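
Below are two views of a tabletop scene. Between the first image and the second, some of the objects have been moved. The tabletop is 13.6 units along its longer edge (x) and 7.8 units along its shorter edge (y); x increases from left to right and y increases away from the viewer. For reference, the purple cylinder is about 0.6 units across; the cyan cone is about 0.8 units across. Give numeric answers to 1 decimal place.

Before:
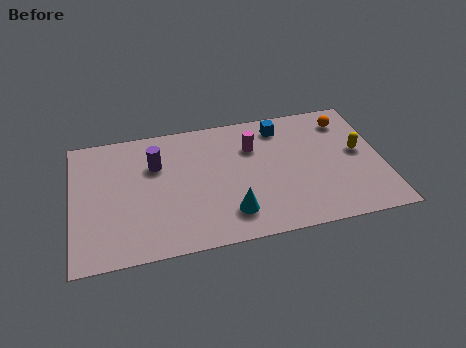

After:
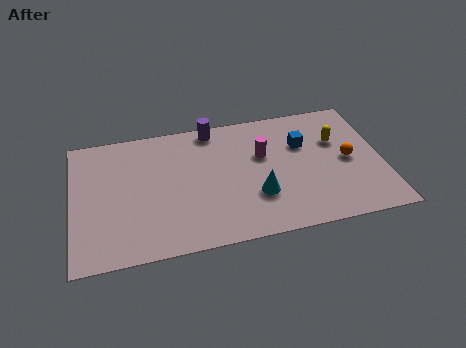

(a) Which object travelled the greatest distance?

the purple cylinder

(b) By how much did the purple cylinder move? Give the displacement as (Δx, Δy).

(2.6, 1.7)

The purple cylinder was at about (3.7, 5.3) and moved to about (6.3, 7.0).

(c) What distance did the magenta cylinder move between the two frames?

0.7

From (8.0, 5.5) to (8.4, 4.9), the magenta cylinder covered √(0.4² + 0.6²) ≈ 0.7 units.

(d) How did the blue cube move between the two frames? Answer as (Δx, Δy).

(0.9, -1.3)

From the two frames, the blue cube sits at roughly (9.3, 6.5) before and (10.2, 5.2) after.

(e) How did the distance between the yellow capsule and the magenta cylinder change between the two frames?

-1.5

Before: roughly 4.8 units apart; after: 3.3. That's 1.5 units closer together.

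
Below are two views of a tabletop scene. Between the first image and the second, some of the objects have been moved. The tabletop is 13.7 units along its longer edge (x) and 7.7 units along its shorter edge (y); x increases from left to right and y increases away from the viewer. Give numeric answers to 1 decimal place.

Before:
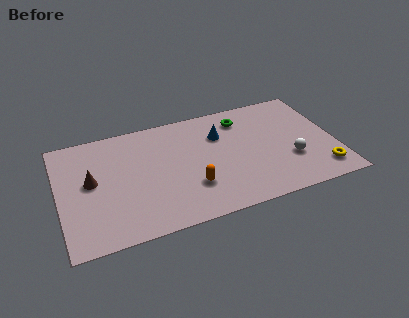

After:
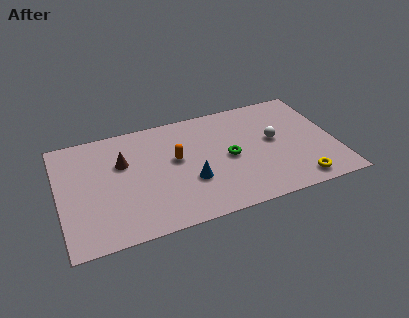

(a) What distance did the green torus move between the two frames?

2.7

The green torus was near (9.3, 6.2) before and (8.4, 3.7) after, so it travelled √(0.9² + 2.5²) ≈ 2.7 units.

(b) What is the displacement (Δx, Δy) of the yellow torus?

(-1.2, -0.4)

The yellow torus started near (12.8, 1.4) and ended near (11.6, 1.0).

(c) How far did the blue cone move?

3.2

From (8.1, 5.4) to (6.4, 2.7), the blue cone covered √(1.7² + 2.7²) ≈ 3.2 units.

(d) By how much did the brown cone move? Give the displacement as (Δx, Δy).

(1.6, 0.8)

The brown cone started near (1.6, 4.2) and ended near (3.2, 5.0).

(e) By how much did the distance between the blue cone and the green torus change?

+0.8

Before: roughly 1.4 units apart; after: 2.2. That's 0.8 units further apart.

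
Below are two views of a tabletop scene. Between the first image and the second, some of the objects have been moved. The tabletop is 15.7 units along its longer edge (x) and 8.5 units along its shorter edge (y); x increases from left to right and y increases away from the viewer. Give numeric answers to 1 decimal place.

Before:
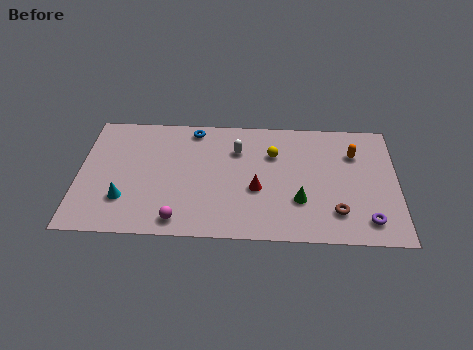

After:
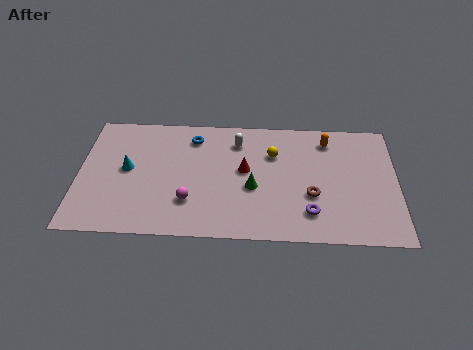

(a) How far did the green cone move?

2.4

The green cone moved from about (10.9, 2.7) to (8.6, 3.5), a distance of √(2.3² + 0.8²) ≈ 2.4.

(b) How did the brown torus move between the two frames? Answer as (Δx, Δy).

(-1.2, 1.1)

The brown torus started near (12.7, 2.0) and ended near (11.5, 3.1).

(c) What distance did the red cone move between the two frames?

1.4

From (8.8, 3.4) to (8.2, 4.7), the red cone covered √(0.6² + 1.3²) ≈ 1.4 units.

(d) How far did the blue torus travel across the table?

0.6

From (5.6, 7.5) to (5.6, 6.9), the blue torus covered √(0.0² + 0.6²) ≈ 0.6 units.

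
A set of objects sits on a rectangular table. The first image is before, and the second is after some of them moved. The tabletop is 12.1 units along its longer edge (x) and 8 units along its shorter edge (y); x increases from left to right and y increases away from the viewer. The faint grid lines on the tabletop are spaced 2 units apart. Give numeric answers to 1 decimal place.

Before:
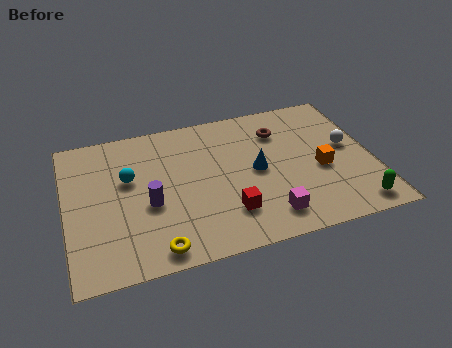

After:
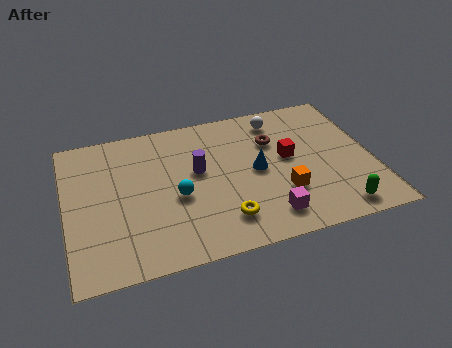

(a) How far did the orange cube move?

1.8

The orange cube was near (10.0, 3.4) before and (8.4, 2.5) after, so it travelled √(1.6² + 0.9²) ≈ 1.8 units.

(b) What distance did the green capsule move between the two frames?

0.7

From (11.1, 1.0) to (10.4, 1.0), the green capsule covered √(0.7² + 0.0²) ≈ 0.7 units.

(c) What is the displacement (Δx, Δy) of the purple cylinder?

(2.0, 1.3)

The purple cylinder was at about (3.2, 3.3) and moved to about (5.2, 4.6).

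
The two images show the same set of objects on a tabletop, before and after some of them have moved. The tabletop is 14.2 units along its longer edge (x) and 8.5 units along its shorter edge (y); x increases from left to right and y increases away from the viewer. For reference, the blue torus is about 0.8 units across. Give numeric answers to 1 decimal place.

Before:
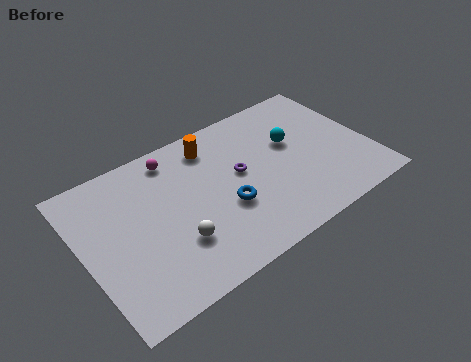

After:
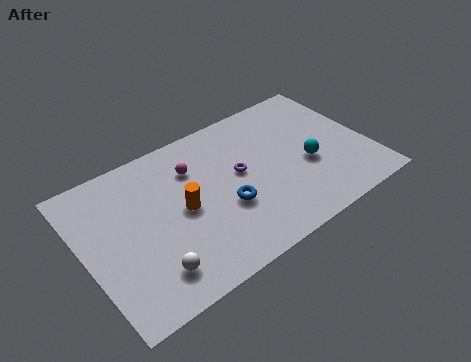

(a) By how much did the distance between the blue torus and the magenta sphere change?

-1.3

The distance was about 4.5 in the first image and 3.2 in the second, so they moved 1.3 units closer together.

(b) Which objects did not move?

the blue torus and the purple torus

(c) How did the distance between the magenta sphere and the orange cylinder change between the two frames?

+0.3

The distance was about 1.9 in the first image and 2.2 in the second, so they moved 0.3 units further apart.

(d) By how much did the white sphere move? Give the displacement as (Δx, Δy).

(-1.4, -0.9)

The white sphere was at about (4.2, 2.6) and moved to about (2.8, 1.7).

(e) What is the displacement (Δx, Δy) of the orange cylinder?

(-2.0, -2.8)

The orange cylinder started near (6.8, 7.0) and ended near (4.8, 4.2).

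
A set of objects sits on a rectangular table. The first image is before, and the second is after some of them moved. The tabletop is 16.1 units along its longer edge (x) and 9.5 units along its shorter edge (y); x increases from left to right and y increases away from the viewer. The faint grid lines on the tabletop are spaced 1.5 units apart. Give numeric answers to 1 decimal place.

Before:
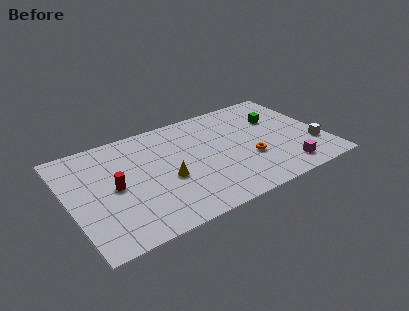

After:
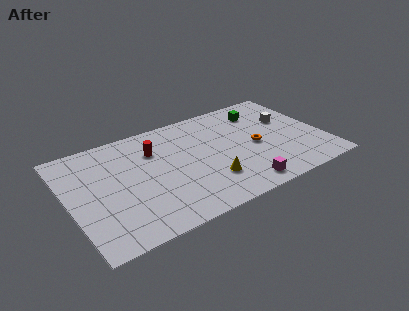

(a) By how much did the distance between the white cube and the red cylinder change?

-4.0

They were about 12.6 units apart before and 8.6 after — 4.0 units closer together.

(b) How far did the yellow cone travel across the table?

2.8

From (6.0, 3.9) to (8.5, 2.6), the yellow cone covered √(2.5² + 1.3²) ≈ 2.8 units.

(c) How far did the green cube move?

1.4

The green cube was near (13.5, 6.4) before and (12.7, 7.5) after, so it travelled √(0.8² + 1.1²) ≈ 1.4 units.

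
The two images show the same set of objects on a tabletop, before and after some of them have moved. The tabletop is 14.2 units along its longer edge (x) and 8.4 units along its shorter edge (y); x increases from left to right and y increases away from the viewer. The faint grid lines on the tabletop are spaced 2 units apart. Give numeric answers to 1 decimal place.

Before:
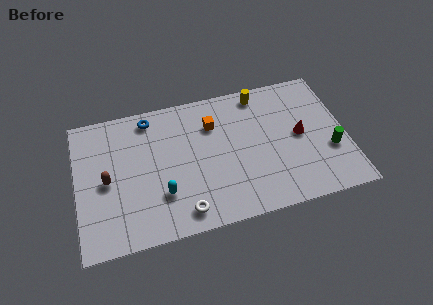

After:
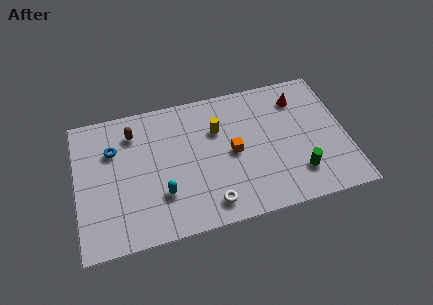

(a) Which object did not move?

the cyan capsule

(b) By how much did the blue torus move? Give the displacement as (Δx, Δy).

(-2.0, -1.5)

From the two frames, the blue torus sits at roughly (4.0, 7.3) before and (2.0, 5.8) after.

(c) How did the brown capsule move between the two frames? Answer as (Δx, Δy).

(1.5, 2.6)

The brown capsule started near (1.6, 4.0) and ended near (3.1, 6.6).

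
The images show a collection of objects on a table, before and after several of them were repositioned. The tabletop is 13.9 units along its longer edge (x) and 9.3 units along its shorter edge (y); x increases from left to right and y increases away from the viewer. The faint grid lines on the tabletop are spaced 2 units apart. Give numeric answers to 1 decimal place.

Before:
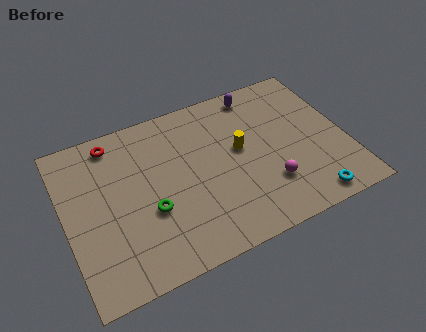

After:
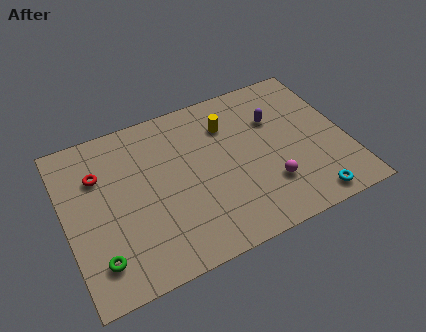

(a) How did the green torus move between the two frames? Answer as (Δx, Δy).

(-2.7, -1.6)

From the two frames, the green torus sits at roughly (4.0, 3.5) before and (1.3, 1.9) after.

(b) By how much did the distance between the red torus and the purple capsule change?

+1.5

They were about 7.3 units apart before and 8.8 after — 1.5 units further apart.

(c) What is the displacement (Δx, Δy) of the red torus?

(-0.9, -1.6)

The red torus was at about (2.7, 8.1) and moved to about (1.8, 6.5).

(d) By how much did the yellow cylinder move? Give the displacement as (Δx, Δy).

(-0.4, 1.7)

The yellow cylinder was at about (8.7, 5.2) and moved to about (8.3, 6.9).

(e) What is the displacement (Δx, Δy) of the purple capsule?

(0.6, -1.9)

The purple capsule was at about (10.0, 8.2) and moved to about (10.6, 6.3).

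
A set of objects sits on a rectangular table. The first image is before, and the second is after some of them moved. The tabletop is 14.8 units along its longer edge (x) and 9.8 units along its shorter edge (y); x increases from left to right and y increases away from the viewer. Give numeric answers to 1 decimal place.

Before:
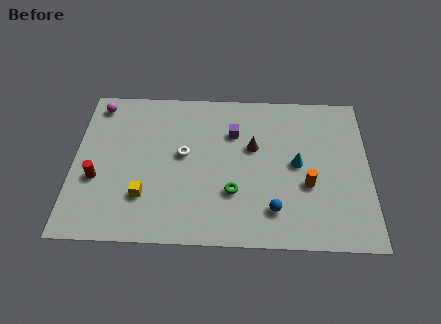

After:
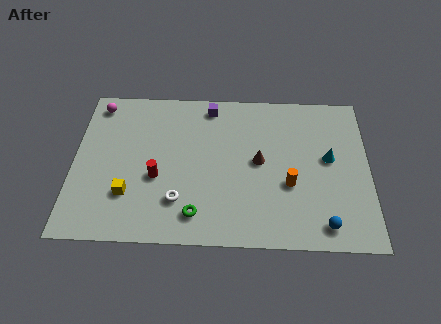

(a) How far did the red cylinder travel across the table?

3.0

The red cylinder was near (1.2, 3.7) before and (4.2, 3.9) after, so it travelled √(3.0² + 0.2²) ≈ 3.0 units.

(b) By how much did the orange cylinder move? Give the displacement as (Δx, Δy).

(-0.9, 0.0)

The orange cylinder started near (11.7, 3.7) and ended near (10.8, 3.7).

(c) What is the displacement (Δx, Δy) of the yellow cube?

(-0.8, 0.1)

The yellow cube was at about (3.6, 2.7) and moved to about (2.8, 2.8).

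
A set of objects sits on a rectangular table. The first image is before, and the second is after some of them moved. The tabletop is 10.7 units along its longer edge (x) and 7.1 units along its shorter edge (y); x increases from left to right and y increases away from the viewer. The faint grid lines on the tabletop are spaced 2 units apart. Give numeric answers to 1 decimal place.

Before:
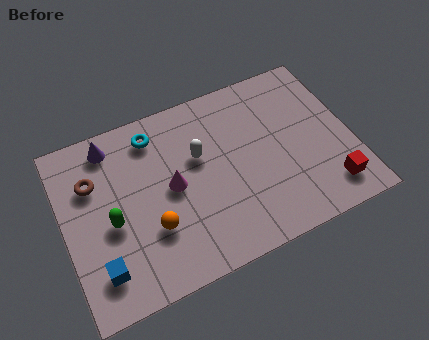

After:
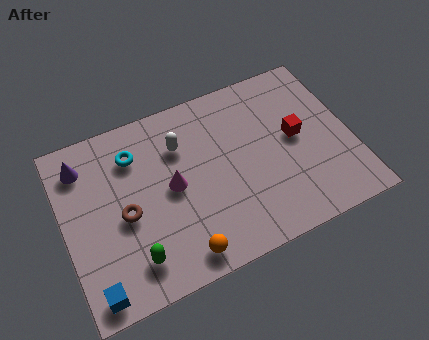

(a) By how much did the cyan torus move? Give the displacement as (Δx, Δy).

(-0.8, -0.5)

The cyan torus started near (3.6, 5.9) and ended near (2.8, 5.4).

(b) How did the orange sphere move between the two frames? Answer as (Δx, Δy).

(0.9, -1.4)

The orange sphere was at about (3.1, 2.3) and moved to about (4.0, 0.9).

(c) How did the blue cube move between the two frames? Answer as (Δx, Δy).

(-0.3, -0.7)

The blue cube was at about (1.1, 1.5) and moved to about (0.8, 0.8).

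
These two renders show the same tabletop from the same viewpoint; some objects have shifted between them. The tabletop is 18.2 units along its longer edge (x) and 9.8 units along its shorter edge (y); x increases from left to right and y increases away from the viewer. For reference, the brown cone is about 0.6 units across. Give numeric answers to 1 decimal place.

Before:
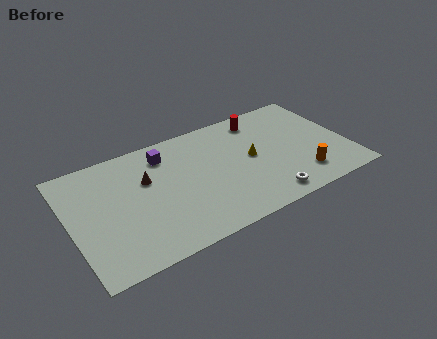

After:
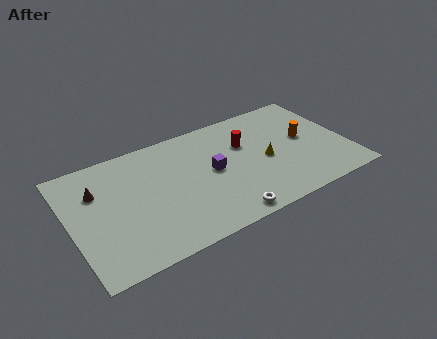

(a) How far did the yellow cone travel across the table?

1.1

From (11.9, 5.1) to (12.8, 4.5), the yellow cone covered √(0.9² + 0.6²) ≈ 1.1 units.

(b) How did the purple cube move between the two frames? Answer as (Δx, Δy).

(2.8, -2.8)

The purple cube started near (6.5, 7.9) and ended near (9.3, 5.1).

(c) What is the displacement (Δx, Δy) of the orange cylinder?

(0.8, 3.2)

From the two frames, the orange cylinder sits at roughly (14.8, 2.1) before and (15.6, 5.3) after.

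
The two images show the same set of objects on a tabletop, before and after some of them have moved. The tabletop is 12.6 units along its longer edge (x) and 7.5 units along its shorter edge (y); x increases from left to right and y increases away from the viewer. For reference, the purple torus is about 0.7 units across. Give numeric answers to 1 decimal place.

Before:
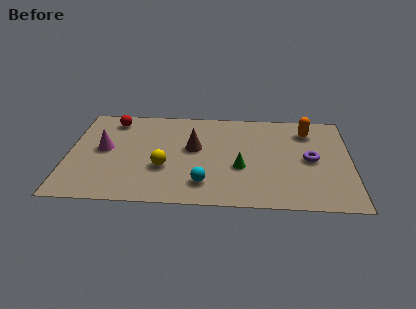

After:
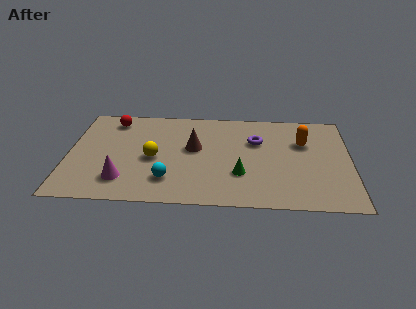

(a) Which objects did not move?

the brown cone and the red sphere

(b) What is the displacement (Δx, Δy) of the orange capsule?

(-0.2, -0.9)

The orange capsule started near (10.7, 5.9) and ended near (10.5, 5.0).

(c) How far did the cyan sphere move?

1.6

From (6.1, 1.6) to (4.5, 1.8), the cyan sphere covered √(1.6² + 0.2²) ≈ 1.6 units.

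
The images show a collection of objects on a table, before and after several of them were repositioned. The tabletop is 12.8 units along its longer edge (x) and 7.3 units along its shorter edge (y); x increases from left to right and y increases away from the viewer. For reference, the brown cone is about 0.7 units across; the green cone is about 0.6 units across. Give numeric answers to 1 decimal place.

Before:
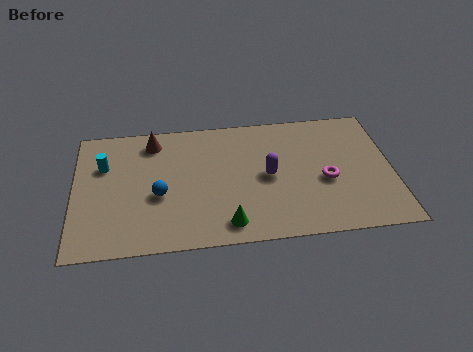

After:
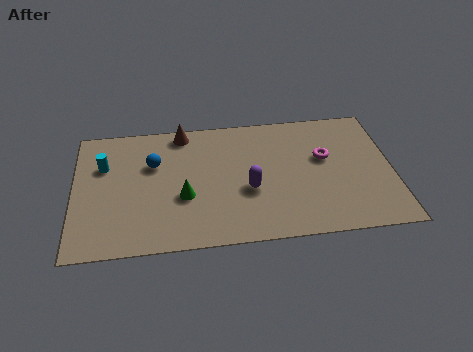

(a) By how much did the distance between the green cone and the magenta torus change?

+1.4

They were about 4.5 units apart before and 5.9 after — 1.4 units further apart.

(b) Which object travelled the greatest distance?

the green cone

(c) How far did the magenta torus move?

1.3

The magenta torus was near (10.1, 3.1) before and (10.1, 4.4) after, so it travelled √(0.0² + 1.3²) ≈ 1.3 units.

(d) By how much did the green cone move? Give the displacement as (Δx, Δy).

(-1.7, 1.7)

From the two frames, the green cone sits at roughly (6.1, 1.1) before and (4.4, 2.8) after.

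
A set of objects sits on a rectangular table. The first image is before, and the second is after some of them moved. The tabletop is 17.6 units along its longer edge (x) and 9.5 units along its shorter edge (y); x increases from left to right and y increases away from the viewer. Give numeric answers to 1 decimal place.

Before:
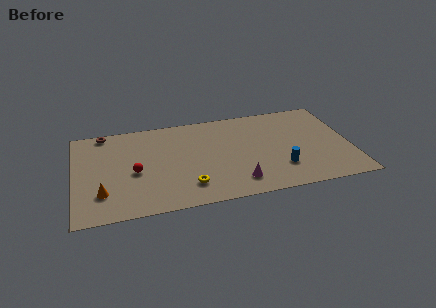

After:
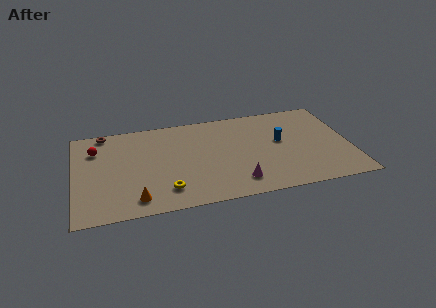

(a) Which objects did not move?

the magenta cone and the brown torus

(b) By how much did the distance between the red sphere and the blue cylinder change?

+2.6

Before: roughly 9.3 units apart; after: 11.9. That's 2.6 units further apart.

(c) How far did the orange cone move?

2.3

From (1.7, 2.5) to (3.8, 1.5), the orange cone covered √(2.1² + 1.0²) ≈ 2.3 units.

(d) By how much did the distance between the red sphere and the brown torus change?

-3.0

The distance was about 4.8 in the first image and 1.8 in the second, so they moved 3.0 units closer together.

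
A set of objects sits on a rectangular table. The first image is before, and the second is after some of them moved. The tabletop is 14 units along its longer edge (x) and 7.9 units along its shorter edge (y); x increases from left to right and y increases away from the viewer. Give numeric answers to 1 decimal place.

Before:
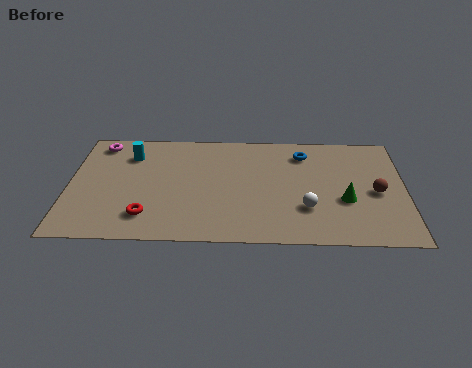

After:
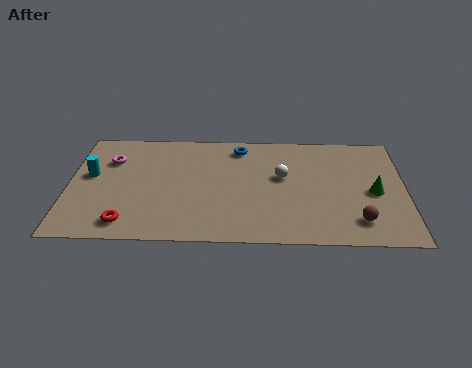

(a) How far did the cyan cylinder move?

2.2

From (2.5, 6.0) to (0.9, 4.5), the cyan cylinder covered √(1.6² + 1.5²) ≈ 2.2 units.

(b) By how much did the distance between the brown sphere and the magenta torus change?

-1.0

The distance was about 12.0 in the first image and 11.0 in the second, so they moved 1.0 units closer together.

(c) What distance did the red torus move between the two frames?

0.9

The red torus was near (3.3, 1.7) before and (2.5, 1.2) after, so it travelled √(0.8² + 0.5²) ≈ 0.9 units.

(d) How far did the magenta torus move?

1.3

The magenta torus moved from about (1.2, 6.8) to (1.7, 5.6), a distance of √(0.5² + 1.2²) ≈ 1.3.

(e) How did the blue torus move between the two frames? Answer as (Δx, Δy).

(-2.7, 0.4)

From the two frames, the blue torus sits at roughly (9.8, 6.3) before and (7.1, 6.7) after.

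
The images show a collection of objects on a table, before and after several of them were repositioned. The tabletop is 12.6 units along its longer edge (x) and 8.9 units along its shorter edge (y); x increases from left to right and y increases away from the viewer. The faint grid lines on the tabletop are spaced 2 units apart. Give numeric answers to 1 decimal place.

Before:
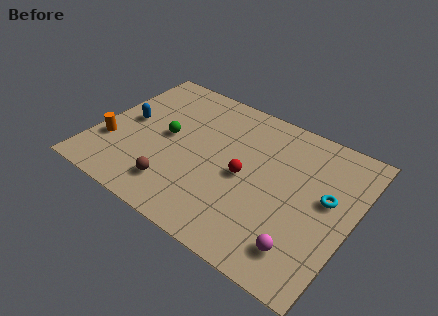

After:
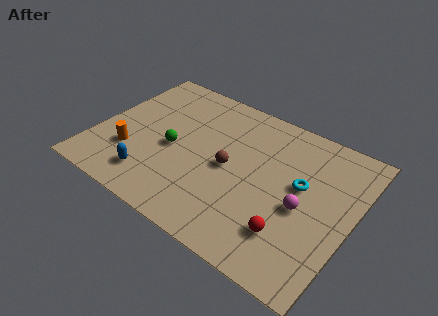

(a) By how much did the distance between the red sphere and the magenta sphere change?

-2.4

They were about 4.1 units apart before and 1.7 after — 2.4 units closer together.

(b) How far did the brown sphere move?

3.3

The brown sphere was near (4.4, 1.8) before and (6.6, 4.3) after, so it travelled √(2.2² + 2.5²) ≈ 3.3 units.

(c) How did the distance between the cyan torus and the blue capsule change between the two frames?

-2.3

Before: roughly 9.9 units apart; after: 7.6. That's 2.3 units closer together.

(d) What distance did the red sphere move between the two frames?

3.3

The red sphere was near (7.4, 4.2) before and (10.0, 2.2) after, so it travelled √(2.6² + 2.0²) ≈ 3.3 units.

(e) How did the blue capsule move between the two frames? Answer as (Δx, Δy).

(1.8, -2.9)

The blue capsule was at about (1.4, 4.6) and moved to about (3.2, 1.7).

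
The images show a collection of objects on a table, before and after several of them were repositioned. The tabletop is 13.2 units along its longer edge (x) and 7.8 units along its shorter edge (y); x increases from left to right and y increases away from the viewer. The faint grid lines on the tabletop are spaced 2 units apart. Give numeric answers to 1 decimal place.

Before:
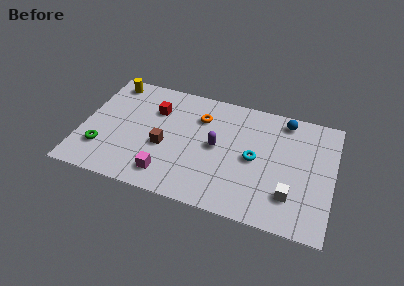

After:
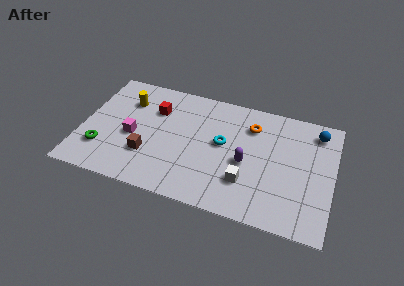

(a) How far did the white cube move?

2.3

The white cube moved from about (11.1, 2.0) to (8.8, 2.2), a distance of √(2.3² + 0.2²) ≈ 2.3.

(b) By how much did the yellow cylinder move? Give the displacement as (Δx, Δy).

(1.0, -1.1)

The yellow cylinder was at about (1.2, 6.8) and moved to about (2.2, 5.7).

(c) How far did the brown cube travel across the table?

1.1

From (4.4, 3.2) to (3.6, 2.4), the brown cube covered √(0.8² + 0.8²) ≈ 1.1 units.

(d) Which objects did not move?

the red cube and the green torus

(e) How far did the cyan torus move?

1.8

From (9.1, 3.8) to (7.4, 4.3), the cyan torus covered √(1.7² + 0.5²) ≈ 1.8 units.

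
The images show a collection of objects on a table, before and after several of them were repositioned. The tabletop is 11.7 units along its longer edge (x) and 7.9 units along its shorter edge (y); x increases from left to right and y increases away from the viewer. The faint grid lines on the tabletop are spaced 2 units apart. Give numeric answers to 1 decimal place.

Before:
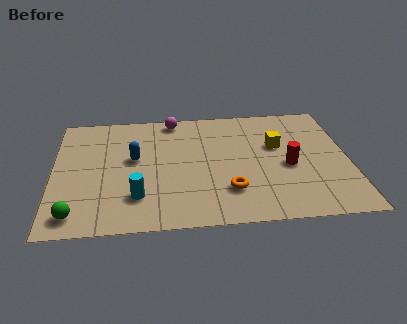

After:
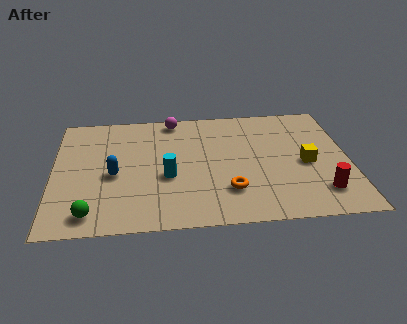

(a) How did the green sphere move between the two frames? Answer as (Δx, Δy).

(0.6, 0.0)

The green sphere was at about (0.9, 1.1) and moved to about (1.5, 1.1).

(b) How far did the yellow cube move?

1.7

The yellow cube was near (8.9, 4.9) before and (10.0, 3.6) after, so it travelled √(1.1² + 1.3²) ≈ 1.7 units.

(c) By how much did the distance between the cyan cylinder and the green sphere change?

+1.1

The distance was about 2.6 in the first image and 3.7 in the second, so they moved 1.1 units further apart.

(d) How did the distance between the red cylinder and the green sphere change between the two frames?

+0.3

They were about 8.7 units apart before and 9.0 after — 0.3 units further apart.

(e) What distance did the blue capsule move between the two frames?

1.3

The blue capsule was near (3.2, 4.5) before and (2.4, 3.5) after, so it travelled √(0.8² + 1.0²) ≈ 1.3 units.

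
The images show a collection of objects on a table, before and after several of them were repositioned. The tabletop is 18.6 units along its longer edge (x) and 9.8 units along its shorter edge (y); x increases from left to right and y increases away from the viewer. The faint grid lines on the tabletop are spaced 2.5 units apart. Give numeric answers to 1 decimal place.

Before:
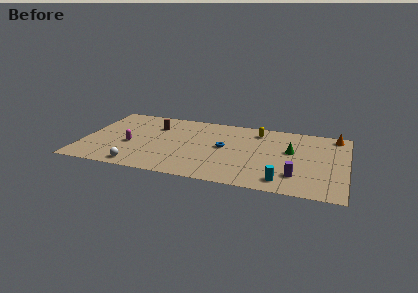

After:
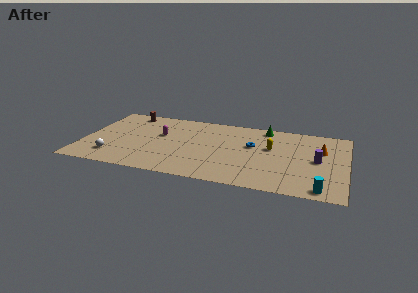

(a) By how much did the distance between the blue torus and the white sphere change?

+3.3

Before: roughly 7.1 units apart; after: 10.4. That's 3.3 units further apart.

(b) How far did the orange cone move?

2.5

The orange cone moved from about (17.7, 8.7) to (16.8, 6.4), a distance of √(0.9² + 2.3²) ≈ 2.5.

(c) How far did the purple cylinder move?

2.9

From (15.2, 2.4) to (16.6, 4.9), the purple cylinder covered √(1.4² + 2.5²) ≈ 2.9 units.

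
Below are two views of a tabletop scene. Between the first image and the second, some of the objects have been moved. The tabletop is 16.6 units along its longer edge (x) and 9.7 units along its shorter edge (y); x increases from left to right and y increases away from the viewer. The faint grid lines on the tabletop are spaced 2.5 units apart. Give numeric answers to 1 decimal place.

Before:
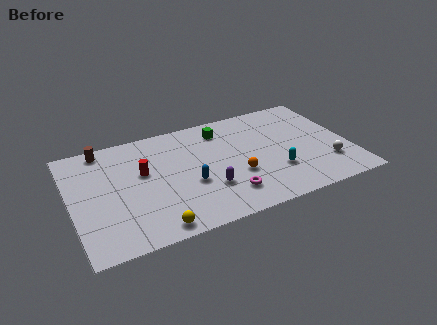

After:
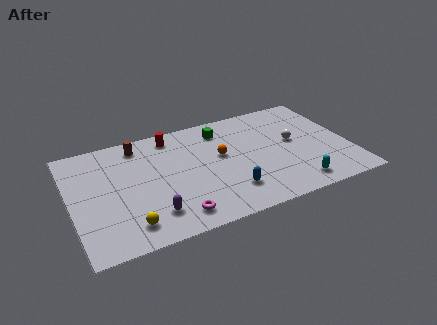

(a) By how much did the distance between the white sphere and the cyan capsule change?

+0.8

Before: roughly 3.1 units apart; after: 3.9. That's 0.8 units further apart.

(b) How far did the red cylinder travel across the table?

3.3

The red cylinder moved from about (4.3, 5.8) to (6.3, 8.4), a distance of √(2.0² + 2.6²) ≈ 3.3.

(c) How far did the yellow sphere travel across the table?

1.6

The yellow sphere moved from about (4.5, 1.0) to (3.1, 1.7), a distance of √(1.4² + 0.7²) ≈ 1.6.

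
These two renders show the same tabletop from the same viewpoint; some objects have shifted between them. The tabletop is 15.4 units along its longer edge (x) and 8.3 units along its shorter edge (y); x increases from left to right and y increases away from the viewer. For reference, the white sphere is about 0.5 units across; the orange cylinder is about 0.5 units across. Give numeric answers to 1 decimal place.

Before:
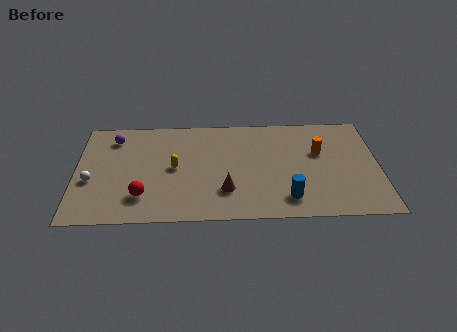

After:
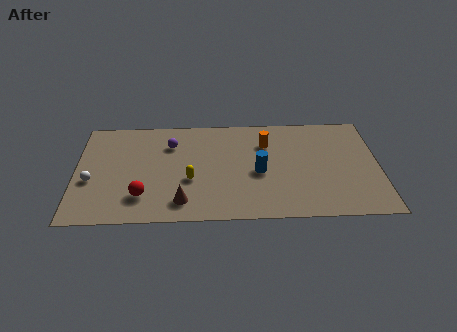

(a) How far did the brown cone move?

2.3

The brown cone moved from about (7.6, 2.3) to (5.4, 1.5), a distance of √(2.2² + 0.8²) ≈ 2.3.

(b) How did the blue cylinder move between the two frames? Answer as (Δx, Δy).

(-1.4, 2.1)

The blue cylinder was at about (10.7, 1.6) and moved to about (9.3, 3.7).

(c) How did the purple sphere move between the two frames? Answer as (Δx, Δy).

(2.9, -0.6)

From the two frames, the purple sphere sits at roughly (1.9, 6.7) before and (4.8, 6.1) after.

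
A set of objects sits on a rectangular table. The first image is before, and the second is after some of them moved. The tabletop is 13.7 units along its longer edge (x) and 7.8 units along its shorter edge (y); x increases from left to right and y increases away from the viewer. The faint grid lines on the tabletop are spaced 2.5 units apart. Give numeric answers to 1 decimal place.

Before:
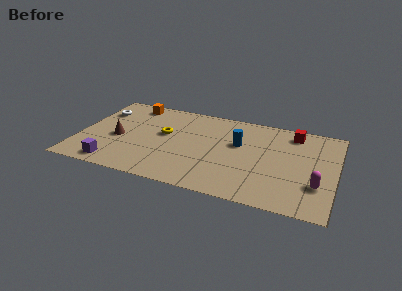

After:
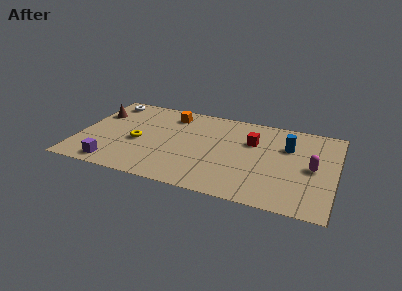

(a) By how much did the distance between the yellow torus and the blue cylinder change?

+4.1

Before: roughly 4.0 units apart; after: 8.1. That's 4.1 units further apart.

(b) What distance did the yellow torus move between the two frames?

1.7

The yellow torus was near (4.5, 4.5) before and (3.2, 3.4) after, so it travelled √(1.3² + 1.1²) ≈ 1.7 units.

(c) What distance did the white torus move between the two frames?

1.0

The white torus was near (0.9, 5.7) before and (1.2, 6.7) after, so it travelled √(0.3² + 1.0²) ≈ 1.0 units.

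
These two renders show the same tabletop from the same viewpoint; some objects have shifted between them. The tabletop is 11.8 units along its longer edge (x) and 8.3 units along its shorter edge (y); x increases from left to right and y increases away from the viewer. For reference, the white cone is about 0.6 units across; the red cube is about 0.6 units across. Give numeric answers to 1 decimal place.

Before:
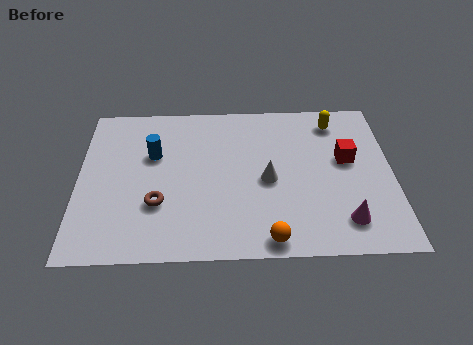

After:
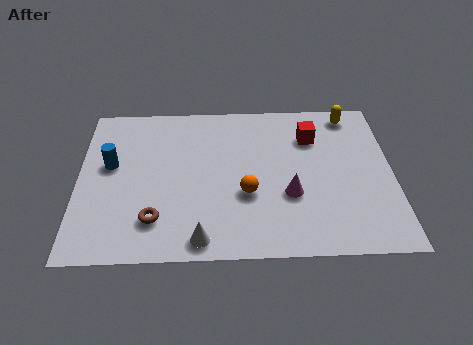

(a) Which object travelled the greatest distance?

the white cone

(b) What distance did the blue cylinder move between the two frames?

1.7

From (2.8, 5.3) to (1.2, 4.8), the blue cylinder covered √(1.6² + 0.5²) ≈ 1.7 units.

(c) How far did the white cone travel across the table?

3.8

From (7.1, 3.8) to (4.6, 0.9), the white cone covered √(2.5² + 2.9²) ≈ 3.8 units.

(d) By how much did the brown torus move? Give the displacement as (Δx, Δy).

(-0.1, -0.8)

From the two frames, the brown torus sits at roughly (3.0, 2.7) before and (2.9, 1.9) after.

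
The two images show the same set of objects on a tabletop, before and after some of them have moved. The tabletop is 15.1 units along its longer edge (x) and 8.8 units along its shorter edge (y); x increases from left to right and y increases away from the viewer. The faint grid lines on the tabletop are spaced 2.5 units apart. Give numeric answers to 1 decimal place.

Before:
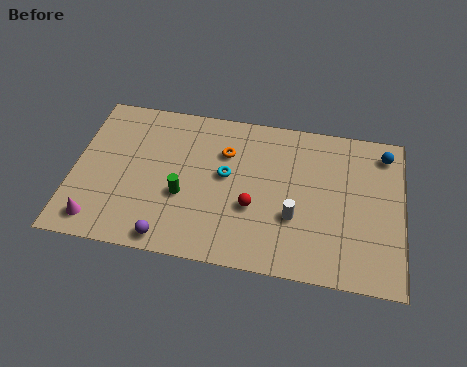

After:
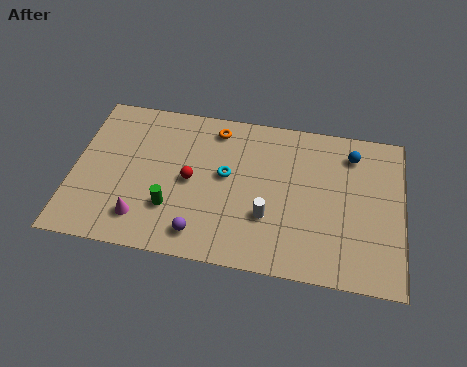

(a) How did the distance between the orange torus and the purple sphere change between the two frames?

+0.3

The distance was about 5.8 in the first image and 6.1 in the second, so they moved 0.3 units further apart.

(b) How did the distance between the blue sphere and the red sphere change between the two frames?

+0.6

They were about 7.2 units apart before and 7.8 after — 0.6 units further apart.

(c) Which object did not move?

the cyan torus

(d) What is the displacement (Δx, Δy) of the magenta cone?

(2.0, 0.5)

The magenta cone was at about (1.3, 1.3) and moved to about (3.3, 1.8).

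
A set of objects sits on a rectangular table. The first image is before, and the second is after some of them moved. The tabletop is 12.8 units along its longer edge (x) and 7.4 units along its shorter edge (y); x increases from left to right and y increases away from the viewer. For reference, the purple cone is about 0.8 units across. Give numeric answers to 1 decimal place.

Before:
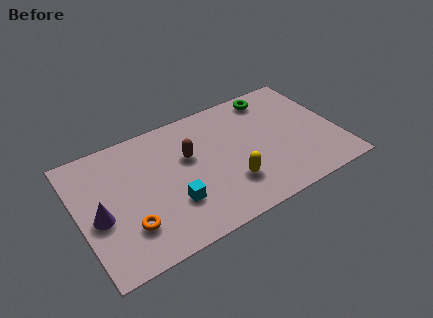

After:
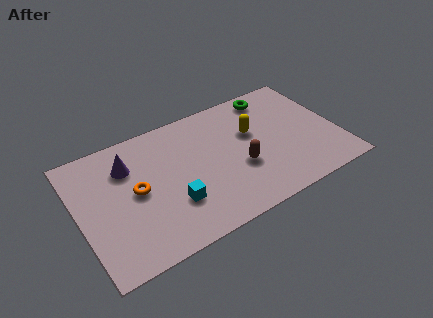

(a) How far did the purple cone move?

2.8

The purple cone was near (0.9, 3.2) before and (2.6, 5.4) after, so it travelled √(1.7² + 2.2²) ≈ 2.8 units.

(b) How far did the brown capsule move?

2.9

From (5.5, 4.6) to (7.8, 2.8), the brown capsule covered √(2.3² + 1.8²) ≈ 2.9 units.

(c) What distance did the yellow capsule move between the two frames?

2.9

From (7.2, 2.1) to (8.7, 4.6), the yellow capsule covered √(1.5² + 2.5²) ≈ 2.9 units.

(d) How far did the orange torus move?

1.9

The orange torus moved from about (2.2, 2.0) to (2.8, 3.8), a distance of √(0.6² + 1.8²) ≈ 1.9.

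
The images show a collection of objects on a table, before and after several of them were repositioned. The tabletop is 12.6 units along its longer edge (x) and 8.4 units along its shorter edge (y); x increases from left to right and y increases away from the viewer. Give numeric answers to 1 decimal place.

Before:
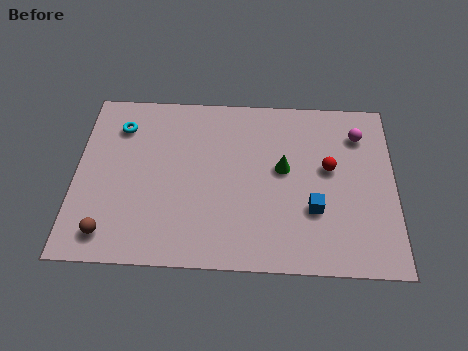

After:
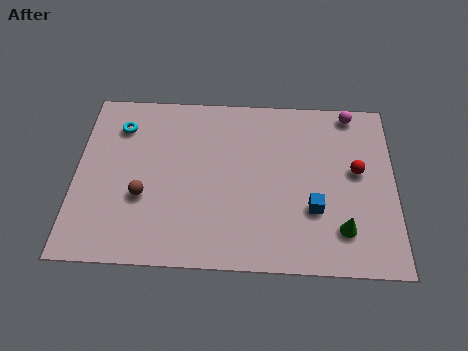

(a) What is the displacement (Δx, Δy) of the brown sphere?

(1.3, 1.8)

The brown sphere started near (1.4, 1.3) and ended near (2.7, 3.1).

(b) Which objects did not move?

the blue cube and the cyan torus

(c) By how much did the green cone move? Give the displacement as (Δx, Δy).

(2.3, -2.8)

From the two frames, the green cone sits at roughly (8.2, 4.7) before and (10.5, 1.9) after.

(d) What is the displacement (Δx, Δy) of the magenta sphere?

(-0.3, 1.1)

The magenta sphere started near (11.2, 6.5) and ended near (10.9, 7.6).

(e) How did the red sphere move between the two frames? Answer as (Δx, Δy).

(1.1, -0.1)

The red sphere started near (10.0, 4.8) and ended near (11.1, 4.7).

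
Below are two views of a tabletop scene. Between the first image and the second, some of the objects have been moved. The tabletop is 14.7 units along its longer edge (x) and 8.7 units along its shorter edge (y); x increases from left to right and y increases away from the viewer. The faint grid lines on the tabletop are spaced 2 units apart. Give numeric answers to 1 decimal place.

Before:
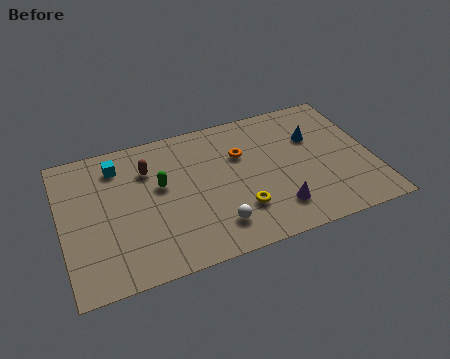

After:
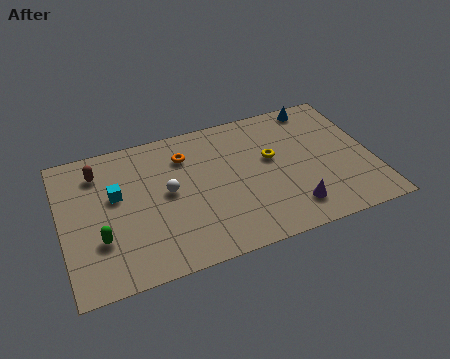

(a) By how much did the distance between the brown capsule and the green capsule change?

+2.8

Before: roughly 1.3 units apart; after: 4.1. That's 2.8 units further apart.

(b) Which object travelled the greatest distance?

the green capsule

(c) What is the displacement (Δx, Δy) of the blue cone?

(0.4, 2.0)

The blue cone started near (12.1, 5.8) and ended near (12.5, 7.8).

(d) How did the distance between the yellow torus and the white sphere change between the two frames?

+3.7

The distance was about 1.3 in the first image and 5.0 in the second, so they moved 3.7 units further apart.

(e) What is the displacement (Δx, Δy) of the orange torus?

(-2.6, 0.8)

The orange torus started near (8.6, 5.8) and ended near (6.0, 6.6).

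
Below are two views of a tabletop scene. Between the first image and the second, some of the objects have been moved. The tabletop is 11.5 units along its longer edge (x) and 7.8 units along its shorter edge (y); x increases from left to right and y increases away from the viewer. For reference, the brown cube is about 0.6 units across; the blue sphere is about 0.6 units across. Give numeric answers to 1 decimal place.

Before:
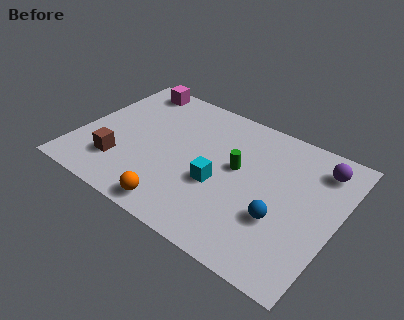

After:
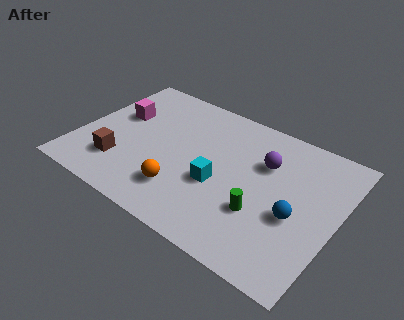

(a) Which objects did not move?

the cyan cube and the brown cube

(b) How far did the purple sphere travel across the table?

2.5

The purple sphere was near (10.4, 6.3) before and (8.1, 5.3) after, so it travelled √(2.3² + 1.0²) ≈ 2.5 units.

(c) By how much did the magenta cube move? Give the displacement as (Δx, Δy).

(-0.2, -2.1)

The magenta cube started near (1.7, 6.9) and ended near (1.5, 4.8).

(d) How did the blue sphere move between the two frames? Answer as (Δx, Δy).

(0.6, 0.5)

The blue sphere started near (9.2, 2.7) and ended near (9.8, 3.2).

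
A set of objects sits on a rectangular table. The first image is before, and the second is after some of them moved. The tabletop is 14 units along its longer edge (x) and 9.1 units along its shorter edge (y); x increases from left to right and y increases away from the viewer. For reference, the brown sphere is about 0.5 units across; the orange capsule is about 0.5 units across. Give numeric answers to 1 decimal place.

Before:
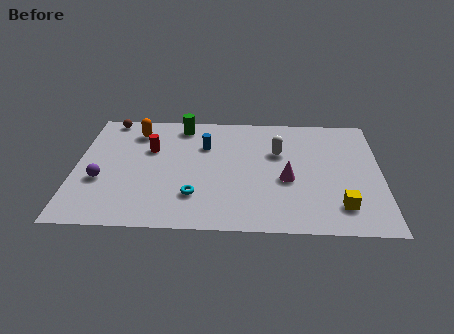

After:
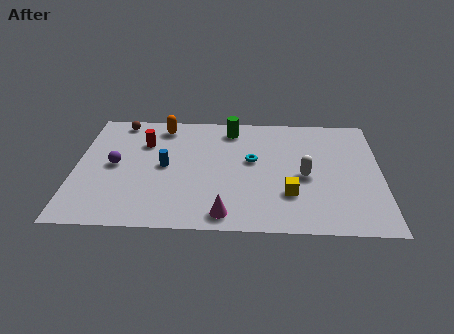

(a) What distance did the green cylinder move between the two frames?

2.3

The green cylinder was near (4.8, 7.9) before and (7.1, 7.7) after, so it travelled √(2.3² + 0.2²) ≈ 2.3 units.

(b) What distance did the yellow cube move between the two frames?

2.4

The yellow cube moved from about (12.1, 1.9) to (9.8, 2.7), a distance of √(2.3² + 0.8²) ≈ 2.4.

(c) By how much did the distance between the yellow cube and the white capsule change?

-3.3

Before: roughly 4.9 units apart; after: 1.6. That's 3.3 units closer together.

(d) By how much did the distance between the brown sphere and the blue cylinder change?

-0.8

The distance was about 4.9 in the first image and 4.1 in the second, so they moved 0.8 units closer together.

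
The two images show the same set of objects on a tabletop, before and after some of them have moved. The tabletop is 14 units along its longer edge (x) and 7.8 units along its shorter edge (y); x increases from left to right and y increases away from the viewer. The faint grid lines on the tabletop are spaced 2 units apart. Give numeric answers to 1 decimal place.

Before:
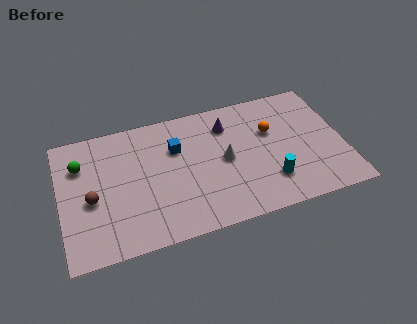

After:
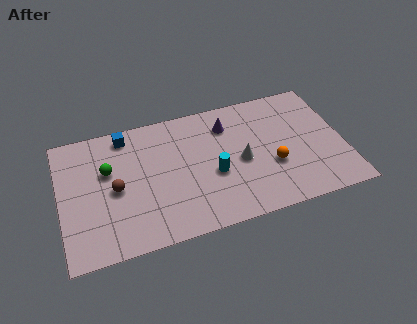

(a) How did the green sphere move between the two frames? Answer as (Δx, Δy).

(1.3, -0.7)

From the two frames, the green sphere sits at roughly (1.1, 5.6) before and (2.4, 4.9) after.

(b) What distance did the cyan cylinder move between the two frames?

3.0

From (10.2, 2.0) to (7.5, 3.2), the cyan cylinder covered √(2.7² + 1.2²) ≈ 3.0 units.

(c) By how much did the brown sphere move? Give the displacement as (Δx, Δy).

(1.2, 0.3)

The brown sphere was at about (1.5, 3.4) and moved to about (2.7, 3.7).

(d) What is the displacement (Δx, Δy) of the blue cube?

(-2.4, 1.5)

The blue cube was at about (5.8, 5.3) and moved to about (3.4, 6.8).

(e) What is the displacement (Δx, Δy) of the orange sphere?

(-0.1, -2.1)

From the two frames, the orange sphere sits at roughly (10.5, 5.0) before and (10.4, 2.9) after.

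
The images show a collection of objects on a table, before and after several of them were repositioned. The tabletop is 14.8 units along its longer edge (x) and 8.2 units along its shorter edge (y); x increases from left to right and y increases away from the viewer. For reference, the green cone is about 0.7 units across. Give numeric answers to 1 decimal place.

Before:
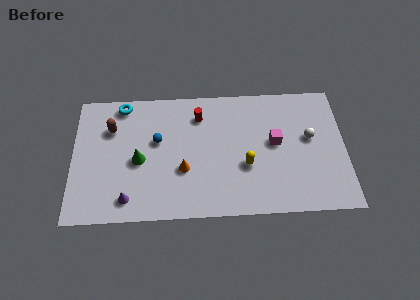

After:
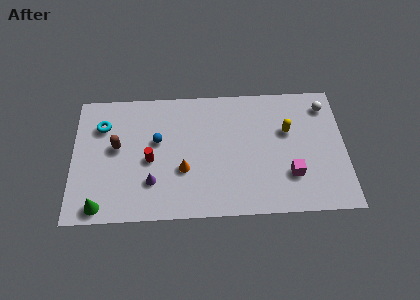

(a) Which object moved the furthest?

the red cylinder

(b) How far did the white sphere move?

2.2

The white sphere was near (12.9, 4.7) before and (13.8, 6.7) after, so it travelled √(0.9² + 2.0²) ≈ 2.2 units.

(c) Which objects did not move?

the orange cone and the blue sphere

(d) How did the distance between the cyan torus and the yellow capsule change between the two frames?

+2.2

Before: roughly 7.9 units apart; after: 10.1. That's 2.2 units further apart.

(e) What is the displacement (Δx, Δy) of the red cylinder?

(-2.7, -2.7)

From the two frames, the red cylinder sits at roughly (6.9, 6.4) before and (4.2, 3.7) after.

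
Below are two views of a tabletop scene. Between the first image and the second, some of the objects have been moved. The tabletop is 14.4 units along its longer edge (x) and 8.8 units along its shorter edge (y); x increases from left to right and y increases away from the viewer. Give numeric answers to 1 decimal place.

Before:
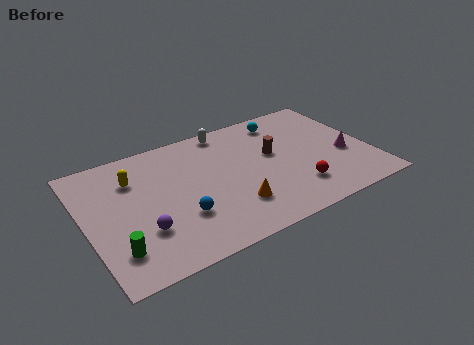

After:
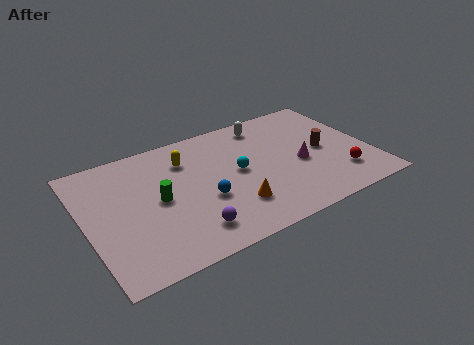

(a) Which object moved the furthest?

the cyan sphere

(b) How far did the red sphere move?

2.3

From (10.3, 2.1) to (12.6, 2.1), the red sphere covered √(2.3² + 0.0²) ≈ 2.3 units.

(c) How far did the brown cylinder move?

2.6

From (9.6, 5.1) to (12.1, 4.3), the brown cylinder covered √(2.5² + 0.8²) ≈ 2.6 units.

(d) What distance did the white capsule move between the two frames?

2.0

From (7.6, 7.9) to (9.6, 7.5), the white capsule covered √(2.0² + 0.4²) ≈ 2.0 units.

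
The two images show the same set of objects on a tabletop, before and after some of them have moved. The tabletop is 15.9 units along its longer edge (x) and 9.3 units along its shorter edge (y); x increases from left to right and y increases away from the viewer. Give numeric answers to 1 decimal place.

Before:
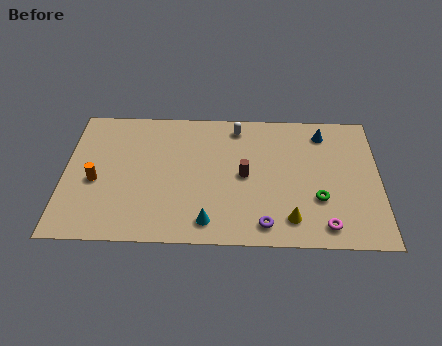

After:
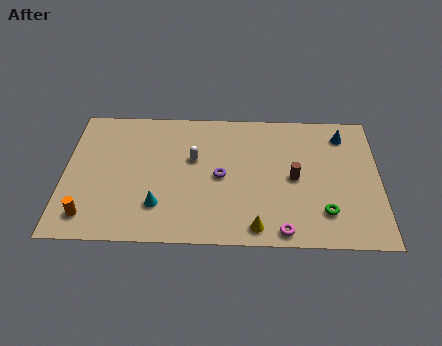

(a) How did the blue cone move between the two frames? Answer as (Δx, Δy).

(1.0, -0.1)

From the two frames, the blue cone sits at roughly (13.1, 7.7) before and (14.1, 7.6) after.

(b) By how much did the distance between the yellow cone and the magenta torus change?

-0.4

Before: roughly 1.7 units apart; after: 1.3. That's 0.4 units closer together.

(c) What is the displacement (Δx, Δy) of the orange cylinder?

(-0.3, -2.4)

The orange cylinder started near (1.6, 4.0) and ended near (1.3, 1.6).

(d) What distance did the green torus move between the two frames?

0.9

The green torus moved from about (12.8, 3.1) to (13.1, 2.2), a distance of √(0.3² + 0.9²) ≈ 0.9.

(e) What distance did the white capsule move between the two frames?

3.2

From (8.7, 8.0) to (6.5, 5.7), the white capsule covered √(2.2² + 2.3²) ≈ 3.2 units.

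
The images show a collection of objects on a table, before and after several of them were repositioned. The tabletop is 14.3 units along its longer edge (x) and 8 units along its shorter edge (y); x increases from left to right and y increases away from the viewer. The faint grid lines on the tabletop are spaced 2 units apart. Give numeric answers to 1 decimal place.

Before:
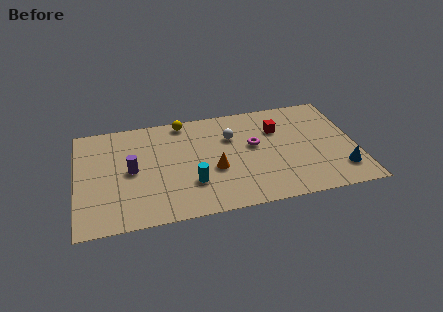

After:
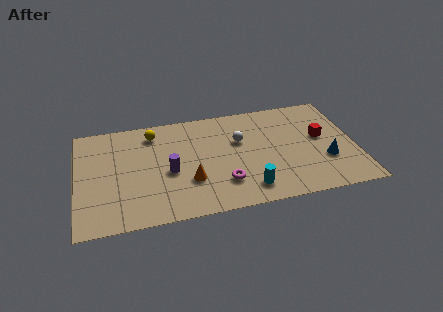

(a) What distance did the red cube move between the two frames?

2.5

The red cube moved from about (10.4, 5.6) to (12.6, 4.5), a distance of √(2.2² + 1.1²) ≈ 2.5.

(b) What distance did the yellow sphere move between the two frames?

1.7

The yellow sphere moved from about (5.6, 7.2) to (4.0, 6.6), a distance of √(1.6² + 0.6²) ≈ 1.7.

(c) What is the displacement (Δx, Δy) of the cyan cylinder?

(2.8, -1.0)

The cyan cylinder started near (5.8, 2.4) and ended near (8.6, 1.4).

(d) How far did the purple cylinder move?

2.0

The purple cylinder moved from about (2.8, 4.0) to (4.7, 3.5), a distance of √(1.9² + 0.5²) ≈ 2.0.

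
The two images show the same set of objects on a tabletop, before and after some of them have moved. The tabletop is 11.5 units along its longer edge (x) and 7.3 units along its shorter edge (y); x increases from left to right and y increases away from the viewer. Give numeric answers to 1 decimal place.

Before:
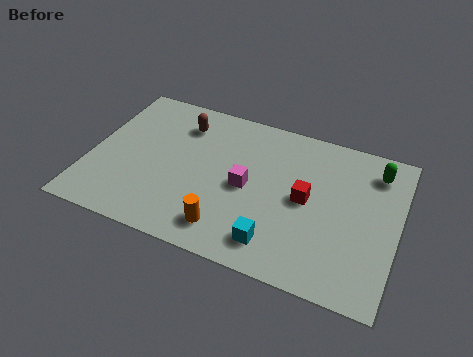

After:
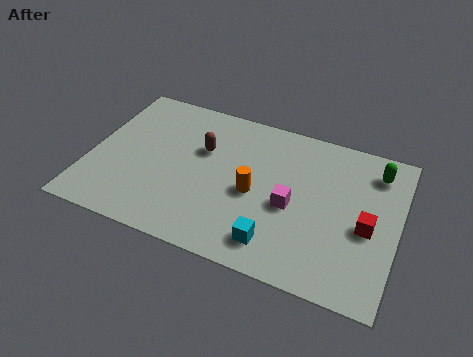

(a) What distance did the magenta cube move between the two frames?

1.7

The magenta cube was near (5.9, 3.5) before and (7.6, 3.2) after, so it travelled √(1.7² + 0.3²) ≈ 1.7 units.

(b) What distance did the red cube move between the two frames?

2.4

From (8.1, 3.7) to (10.4, 3.2), the red cube covered √(2.3² + 0.5²) ≈ 2.4 units.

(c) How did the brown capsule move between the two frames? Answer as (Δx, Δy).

(0.9, -1.0)

The brown capsule was at about (3.2, 5.7) and moved to about (4.1, 4.7).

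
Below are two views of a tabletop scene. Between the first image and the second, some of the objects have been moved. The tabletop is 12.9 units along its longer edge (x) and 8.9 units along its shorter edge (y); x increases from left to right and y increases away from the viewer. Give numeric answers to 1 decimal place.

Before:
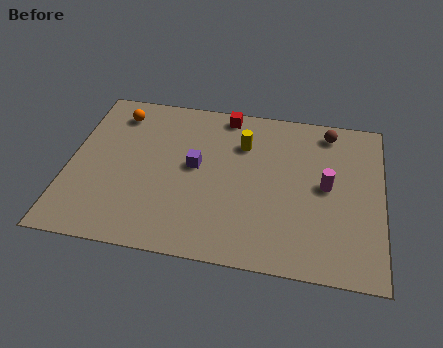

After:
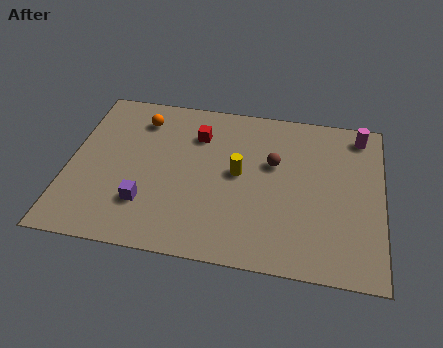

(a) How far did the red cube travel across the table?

1.8

The red cube moved from about (6.3, 8.0) to (5.2, 6.6), a distance of √(1.1² + 1.4²) ≈ 1.8.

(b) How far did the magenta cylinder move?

3.4

The magenta cylinder was near (10.6, 4.6) before and (11.9, 7.7) after, so it travelled √(1.3² + 3.1²) ≈ 3.4 units.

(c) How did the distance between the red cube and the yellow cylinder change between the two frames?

+0.8

They were about 1.8 units apart before and 2.6 after — 0.8 units further apart.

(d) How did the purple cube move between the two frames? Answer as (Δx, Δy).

(-1.9, -2.4)

The purple cube was at about (5.2, 4.8) and moved to about (3.3, 2.4).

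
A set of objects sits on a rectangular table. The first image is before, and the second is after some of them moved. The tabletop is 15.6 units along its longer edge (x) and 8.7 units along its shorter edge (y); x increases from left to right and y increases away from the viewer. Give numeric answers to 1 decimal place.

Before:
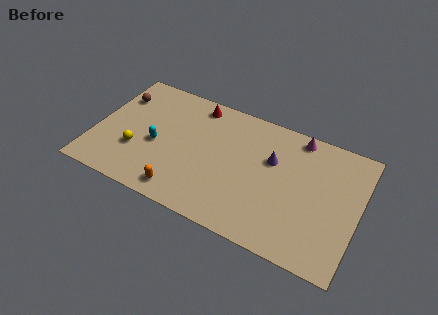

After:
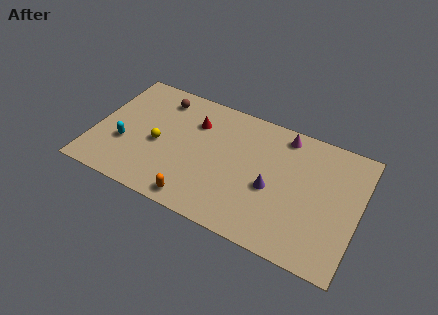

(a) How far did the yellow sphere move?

1.6

The yellow sphere moved from about (2.6, 2.9) to (3.8, 3.9), a distance of √(1.2² + 1.0²) ≈ 1.6.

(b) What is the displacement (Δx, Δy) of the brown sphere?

(2.5, 0.8)

The brown sphere was at about (1.0, 6.4) and moved to about (3.5, 7.2).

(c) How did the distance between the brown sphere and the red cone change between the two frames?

-2.4

They were about 4.8 units apart before and 2.4 after — 2.4 units closer together.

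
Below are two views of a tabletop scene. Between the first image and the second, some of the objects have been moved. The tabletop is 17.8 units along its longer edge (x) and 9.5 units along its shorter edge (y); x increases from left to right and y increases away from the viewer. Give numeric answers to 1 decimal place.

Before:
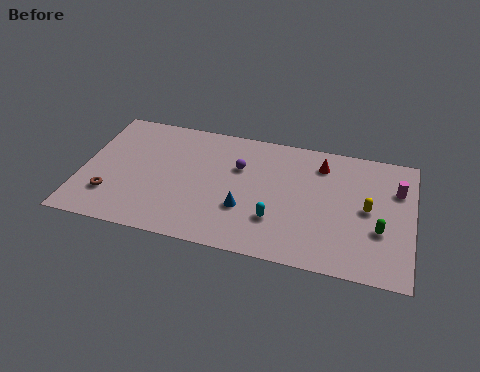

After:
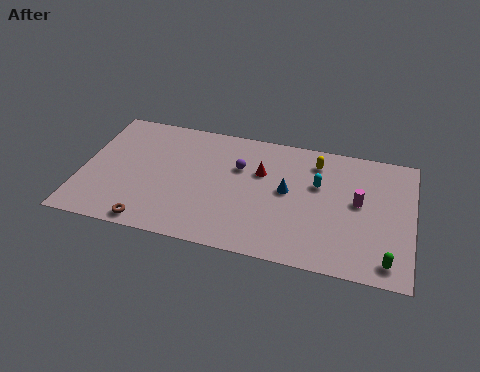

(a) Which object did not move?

the purple sphere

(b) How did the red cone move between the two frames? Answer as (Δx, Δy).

(-3.2, -1.4)

The red cone was at about (12.8, 7.6) and moved to about (9.6, 6.2).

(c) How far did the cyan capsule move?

3.8

The cyan capsule was near (10.6, 2.8) before and (12.7, 6.0) after, so it travelled √(2.1² + 3.2²) ≈ 3.8 units.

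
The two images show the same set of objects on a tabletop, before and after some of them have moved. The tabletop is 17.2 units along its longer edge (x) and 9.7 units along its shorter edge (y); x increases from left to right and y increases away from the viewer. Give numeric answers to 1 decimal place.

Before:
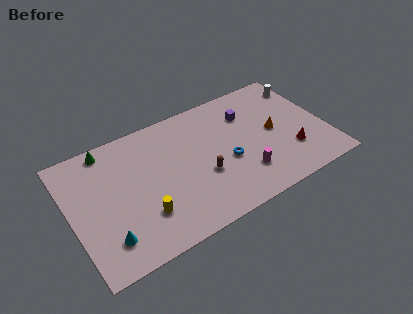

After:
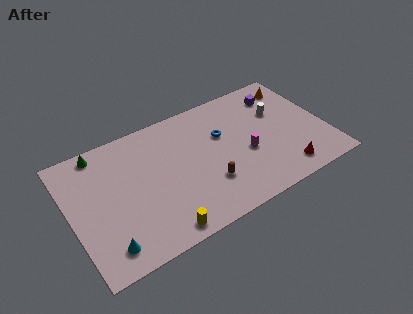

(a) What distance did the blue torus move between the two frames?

2.2

From (10.4, 4.0) to (10.4, 6.2), the blue torus covered √(0.0² + 2.2²) ≈ 2.2 units.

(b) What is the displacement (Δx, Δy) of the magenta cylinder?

(0.4, 1.5)

From the two frames, the magenta cylinder sits at roughly (11.3, 2.5) before and (11.7, 4.0) after.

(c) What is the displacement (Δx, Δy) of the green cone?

(-0.5, 0.0)

The green cone was at about (2.9, 8.7) and moved to about (2.4, 8.7).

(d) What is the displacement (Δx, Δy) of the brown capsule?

(0.2, -0.8)

The brown capsule started near (8.7, 3.7) and ended near (8.9, 2.9).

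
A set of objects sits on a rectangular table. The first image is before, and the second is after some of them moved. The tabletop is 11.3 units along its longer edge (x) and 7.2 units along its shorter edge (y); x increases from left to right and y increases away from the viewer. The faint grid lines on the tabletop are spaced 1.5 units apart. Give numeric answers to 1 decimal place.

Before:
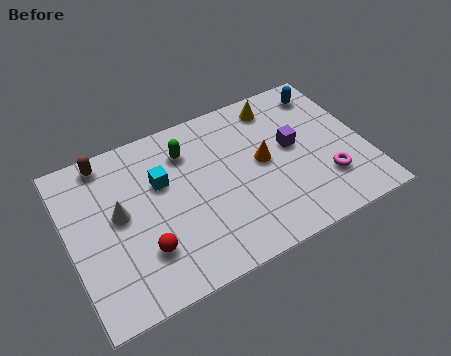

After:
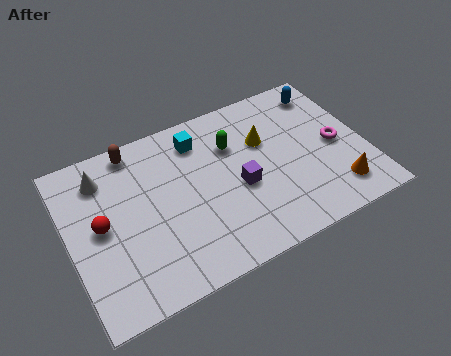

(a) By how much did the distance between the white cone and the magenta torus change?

+1.1

Before: roughly 7.9 units apart; after: 9.0. That's 1.1 units further apart.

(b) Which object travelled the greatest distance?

the orange cone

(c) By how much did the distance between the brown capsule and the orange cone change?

+2.4

Before: roughly 6.3 units apart; after: 8.7. That's 2.4 units further apart.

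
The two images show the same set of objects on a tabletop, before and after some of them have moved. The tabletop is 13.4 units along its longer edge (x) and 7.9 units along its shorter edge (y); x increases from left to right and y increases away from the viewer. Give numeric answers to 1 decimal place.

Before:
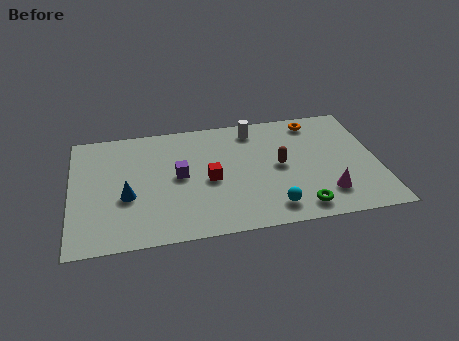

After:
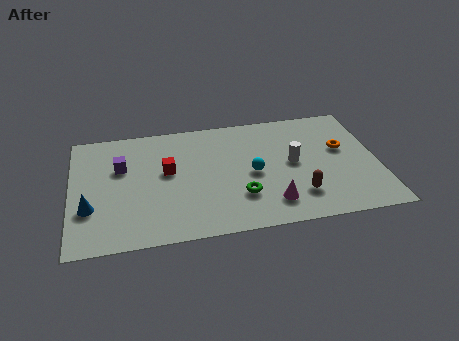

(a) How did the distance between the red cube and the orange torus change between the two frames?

+1.9

Before: roughly 5.8 units apart; after: 7.7. That's 1.9 units further apart.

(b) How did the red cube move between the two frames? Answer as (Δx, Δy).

(-1.8, 0.9)

The red cube was at about (6.0, 3.6) and moved to about (4.2, 4.5).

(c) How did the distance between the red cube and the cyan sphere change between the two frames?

+0.3

Before: roughly 3.5 units apart; after: 3.8. That's 0.3 units further apart.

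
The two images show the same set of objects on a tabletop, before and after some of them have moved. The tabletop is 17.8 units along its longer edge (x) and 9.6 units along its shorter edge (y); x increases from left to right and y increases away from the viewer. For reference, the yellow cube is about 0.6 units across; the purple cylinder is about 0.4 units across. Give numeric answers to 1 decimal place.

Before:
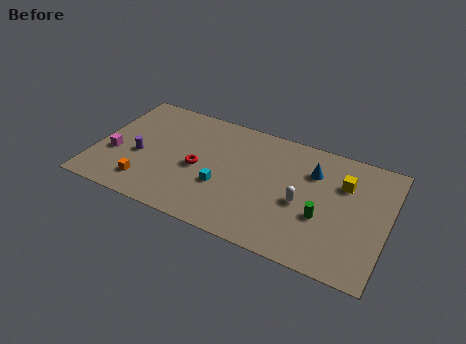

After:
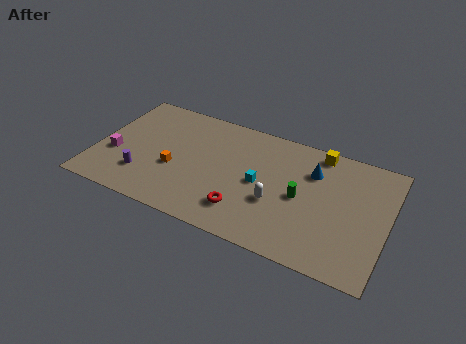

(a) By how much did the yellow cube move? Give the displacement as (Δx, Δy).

(-1.7, 1.9)

From the two frames, the yellow cube sits at roughly (15.0, 6.7) before and (13.3, 8.6) after.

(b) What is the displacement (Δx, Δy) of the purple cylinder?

(0.4, -1.5)

From the two frames, the purple cylinder sits at roughly (2.7, 4.0) before and (3.1, 2.5) after.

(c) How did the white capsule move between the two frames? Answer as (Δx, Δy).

(-1.5, -0.6)

From the two frames, the white capsule sits at roughly (12.7, 4.2) before and (11.2, 3.6) after.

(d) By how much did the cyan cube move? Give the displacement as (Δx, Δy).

(2.2, 1.2)

From the two frames, the cyan cube sits at roughly (7.9, 3.5) before and (10.1, 4.7) after.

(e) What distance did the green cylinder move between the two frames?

1.7

From (14.0, 3.6) to (12.6, 4.6), the green cylinder covered √(1.4² + 1.0²) ≈ 1.7 units.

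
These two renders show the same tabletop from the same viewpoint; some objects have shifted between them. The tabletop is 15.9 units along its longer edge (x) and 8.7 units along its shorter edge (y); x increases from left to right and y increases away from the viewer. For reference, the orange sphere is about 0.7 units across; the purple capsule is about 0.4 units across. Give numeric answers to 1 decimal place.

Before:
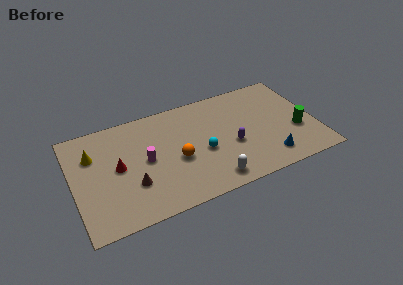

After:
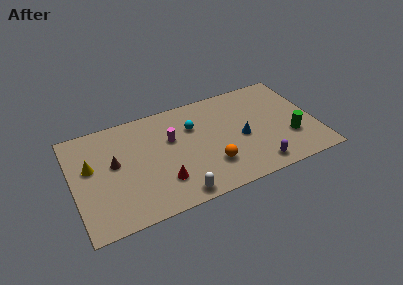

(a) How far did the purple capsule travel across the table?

2.7

The purple capsule was near (10.3, 3.5) before and (11.7, 1.2) after, so it travelled √(1.4² + 2.3²) ≈ 2.7 units.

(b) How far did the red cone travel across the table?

3.5

From (2.9, 4.5) to (5.6, 2.3), the red cone covered √(2.7² + 2.2²) ≈ 3.5 units.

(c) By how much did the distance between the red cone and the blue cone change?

-4.4

They were about 10.0 units apart before and 5.6 after — 4.4 units closer together.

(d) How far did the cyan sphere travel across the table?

2.3

The cyan sphere moved from about (8.4, 3.7) to (8.0, 6.0), a distance of √(0.4² + 2.3²) ≈ 2.3.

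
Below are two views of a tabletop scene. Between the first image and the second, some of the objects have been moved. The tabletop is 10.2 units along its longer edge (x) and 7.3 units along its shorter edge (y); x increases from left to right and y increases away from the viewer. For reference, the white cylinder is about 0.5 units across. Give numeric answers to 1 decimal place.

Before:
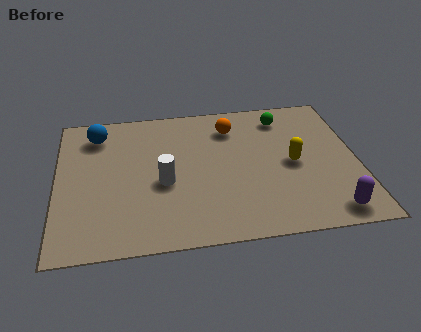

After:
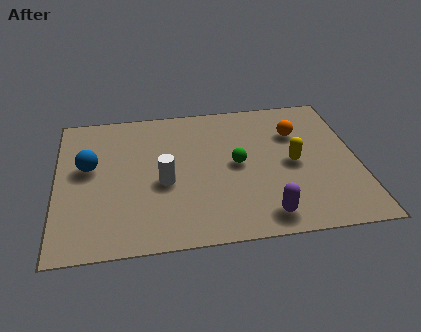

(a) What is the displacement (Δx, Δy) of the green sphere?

(-1.7, -2.3)

The green sphere started near (7.8, 6.0) and ended near (6.1, 3.7).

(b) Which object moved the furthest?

the green sphere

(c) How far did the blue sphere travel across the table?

1.7

From (1.4, 5.9) to (1.1, 4.2), the blue sphere covered √(0.3² + 1.7²) ≈ 1.7 units.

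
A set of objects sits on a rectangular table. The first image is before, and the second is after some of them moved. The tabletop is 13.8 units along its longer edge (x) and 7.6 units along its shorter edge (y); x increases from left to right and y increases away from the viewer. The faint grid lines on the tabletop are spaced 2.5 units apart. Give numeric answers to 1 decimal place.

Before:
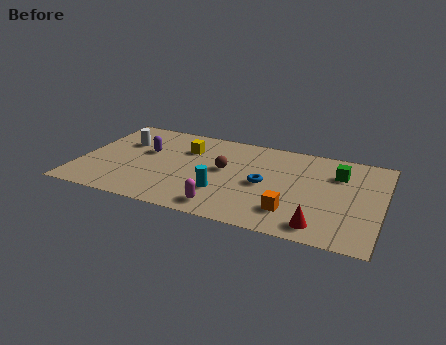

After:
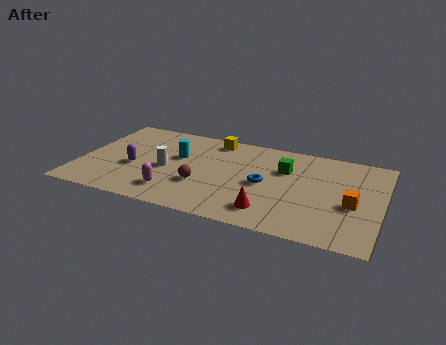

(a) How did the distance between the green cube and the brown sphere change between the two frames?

-0.9

Before: roughly 5.3 units apart; after: 4.4. That's 0.9 units closer together.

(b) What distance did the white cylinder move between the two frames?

2.8

The white cylinder moved from about (1.8, 5.1) to (4.0, 3.4), a distance of √(2.2² + 1.7²) ≈ 2.8.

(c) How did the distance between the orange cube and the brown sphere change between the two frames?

+2.7

They were about 4.1 units apart before and 6.8 after — 2.7 units further apart.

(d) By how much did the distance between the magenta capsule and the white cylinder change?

-4.6

The distance was about 6.5 in the first image and 1.9 in the second, so they moved 4.6 units closer together.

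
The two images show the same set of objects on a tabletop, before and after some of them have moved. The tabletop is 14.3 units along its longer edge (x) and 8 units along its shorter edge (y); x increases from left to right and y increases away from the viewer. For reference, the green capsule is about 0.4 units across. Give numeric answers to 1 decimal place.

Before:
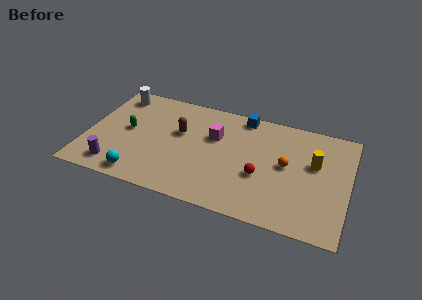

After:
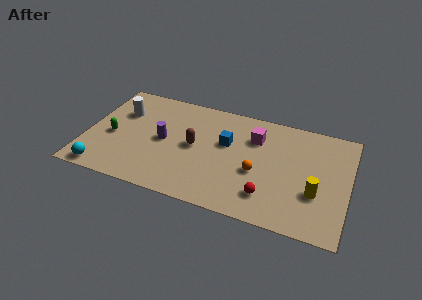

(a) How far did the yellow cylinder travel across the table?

2.1

The yellow cylinder was near (12.4, 4.9) before and (12.6, 2.8) after, so it travelled √(0.2² + 2.1²) ≈ 2.1 units.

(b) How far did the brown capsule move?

1.2

From (5.0, 4.9) to (5.9, 4.1), the brown capsule covered √(0.9² + 0.8²) ≈ 1.2 units.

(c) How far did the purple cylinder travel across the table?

3.6

From (1.8, 1.3) to (4.2, 4.0), the purple cylinder covered √(2.4² + 2.7²) ≈ 3.6 units.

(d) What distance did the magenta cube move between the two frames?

2.3

From (6.9, 5.2) to (9.1, 5.8), the magenta cube covered √(2.2² + 0.6²) ≈ 2.3 units.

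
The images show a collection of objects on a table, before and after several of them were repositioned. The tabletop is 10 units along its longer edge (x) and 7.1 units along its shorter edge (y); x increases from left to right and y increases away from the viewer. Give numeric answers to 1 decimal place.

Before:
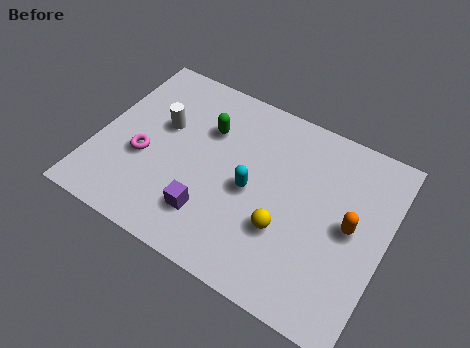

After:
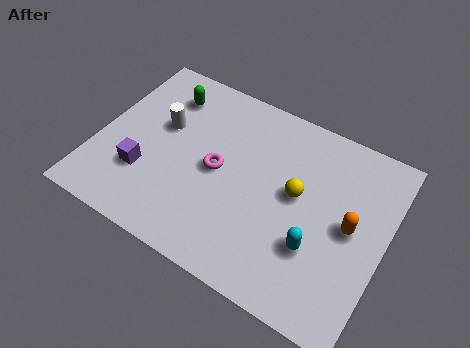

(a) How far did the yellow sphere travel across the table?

1.5

From (6.7, 2.4) to (6.9, 3.9), the yellow sphere covered √(0.2² + 1.5²) ≈ 1.5 units.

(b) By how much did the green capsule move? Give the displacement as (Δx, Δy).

(-1.6, 0.7)

The green capsule started near (3.6, 4.9) and ended near (2.0, 5.6).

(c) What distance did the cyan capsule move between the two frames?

2.6

The cyan capsule was near (5.4, 3.3) before and (7.8, 2.3) after, so it travelled √(2.4² + 1.0²) ≈ 2.6 units.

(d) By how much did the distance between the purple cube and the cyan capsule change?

+4.0

They were about 2.0 units apart before and 6.0 after — 4.0 units further apart.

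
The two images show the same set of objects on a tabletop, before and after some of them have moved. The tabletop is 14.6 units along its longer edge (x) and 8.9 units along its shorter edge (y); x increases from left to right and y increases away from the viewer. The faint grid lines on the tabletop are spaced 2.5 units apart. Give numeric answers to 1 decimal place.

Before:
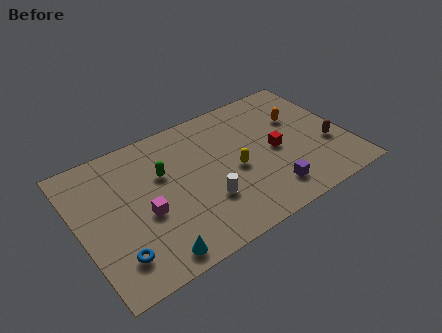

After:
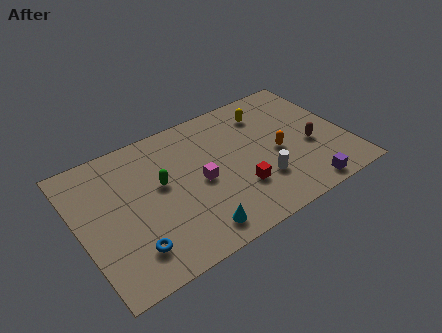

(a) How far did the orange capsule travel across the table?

2.3

The orange capsule moved from about (12.3, 5.8) to (10.8, 4.0), a distance of √(1.5² + 1.8²) ≈ 2.3.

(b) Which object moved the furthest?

the yellow capsule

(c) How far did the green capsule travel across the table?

0.6

The green capsule was near (4.7, 5.7) before and (4.5, 5.1) after, so it travelled √(0.2² + 0.6²) ≈ 0.6 units.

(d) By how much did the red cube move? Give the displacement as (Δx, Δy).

(-2.3, -1.5)

The red cube was at about (10.7, 4.2) and moved to about (8.4, 2.7).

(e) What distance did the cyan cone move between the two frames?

2.3

From (3.4, 1.0) to (5.7, 1.3), the cyan cone covered √(2.3² + 0.3²) ≈ 2.3 units.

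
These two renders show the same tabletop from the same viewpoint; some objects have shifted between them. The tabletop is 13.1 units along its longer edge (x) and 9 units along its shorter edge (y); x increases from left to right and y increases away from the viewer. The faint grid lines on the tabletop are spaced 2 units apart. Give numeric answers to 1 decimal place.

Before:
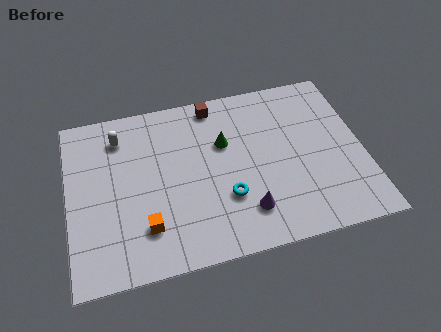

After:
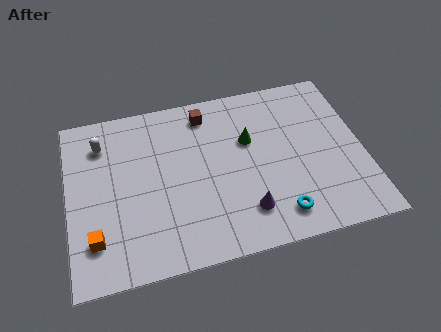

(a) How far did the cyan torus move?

2.6

The cyan torus moved from about (6.9, 2.9) to (9.1, 1.5), a distance of √(2.2² + 1.4²) ≈ 2.6.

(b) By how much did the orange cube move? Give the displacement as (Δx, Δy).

(-2.2, -0.1)

The orange cube was at about (3.3, 2.2) and moved to about (1.1, 2.1).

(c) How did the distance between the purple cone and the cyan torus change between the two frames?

+0.3

Before: roughly 1.2 units apart; after: 1.5. That's 0.3 units further apart.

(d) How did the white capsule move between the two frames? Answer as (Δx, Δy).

(-0.8, -0.2)

The white capsule started near (2.4, 7.2) and ended near (1.6, 7.0).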